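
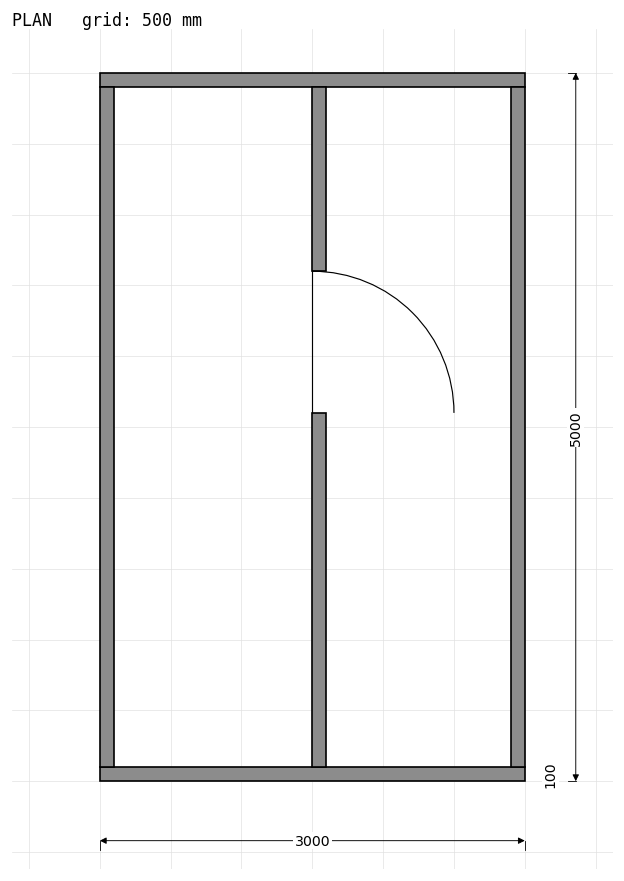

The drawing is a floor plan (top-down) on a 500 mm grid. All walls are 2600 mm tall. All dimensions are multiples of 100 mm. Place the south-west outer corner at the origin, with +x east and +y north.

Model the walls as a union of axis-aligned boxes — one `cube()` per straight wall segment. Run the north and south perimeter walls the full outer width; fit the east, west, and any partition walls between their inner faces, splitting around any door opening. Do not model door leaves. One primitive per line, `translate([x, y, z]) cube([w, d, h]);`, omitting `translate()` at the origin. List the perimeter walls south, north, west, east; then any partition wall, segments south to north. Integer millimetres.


cube([3000, 100, 2600]);
translate([0, 4900, 0]) cube([3000, 100, 2600]);
translate([0, 100, 0]) cube([100, 4800, 2600]);
translate([2900, 100, 0]) cube([100, 4800, 2600]);
translate([1500, 100, 0]) cube([100, 2500, 2600]);
translate([1500, 3600, 0]) cube([100, 1300, 2600]);


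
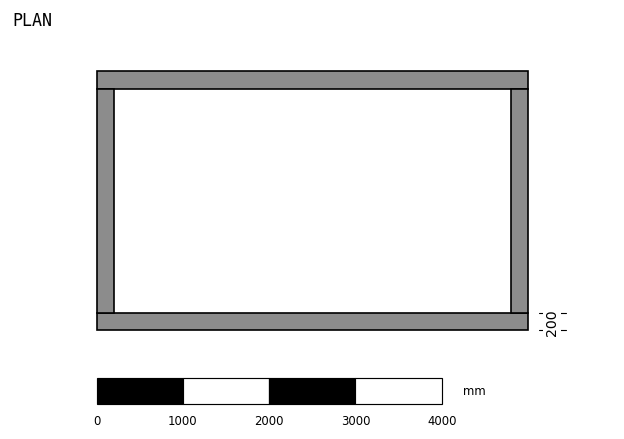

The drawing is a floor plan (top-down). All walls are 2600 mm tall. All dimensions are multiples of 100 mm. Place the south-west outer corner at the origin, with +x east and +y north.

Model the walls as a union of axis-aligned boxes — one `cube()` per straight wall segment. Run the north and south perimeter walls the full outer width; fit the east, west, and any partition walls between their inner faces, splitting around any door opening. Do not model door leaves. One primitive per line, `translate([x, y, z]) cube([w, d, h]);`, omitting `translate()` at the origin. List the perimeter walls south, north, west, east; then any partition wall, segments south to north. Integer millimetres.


cube([5000, 200, 2600]);
translate([0, 2800, 0]) cube([5000, 200, 2600]);
translate([0, 200, 0]) cube([200, 2600, 2600]);
translate([4800, 200, 0]) cube([200, 2600, 2600]);


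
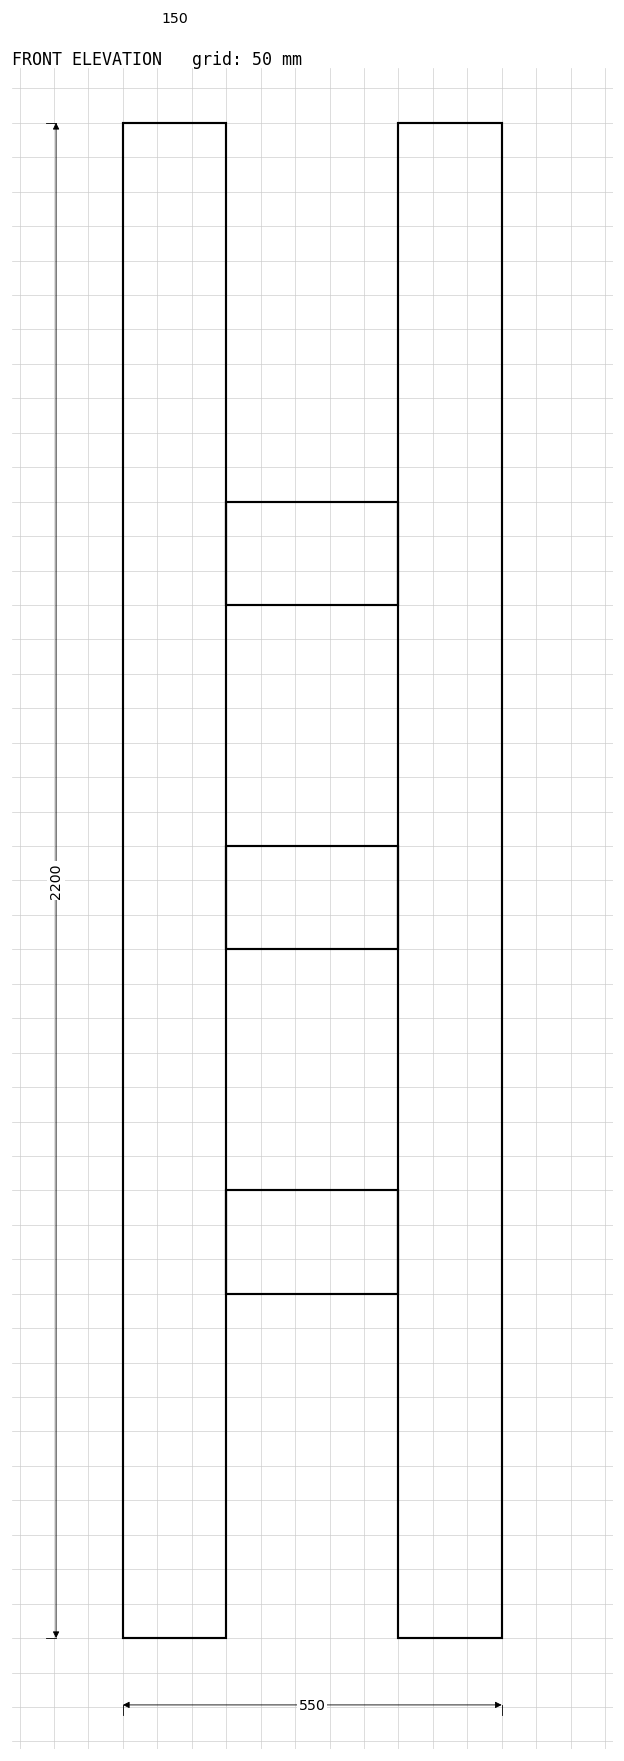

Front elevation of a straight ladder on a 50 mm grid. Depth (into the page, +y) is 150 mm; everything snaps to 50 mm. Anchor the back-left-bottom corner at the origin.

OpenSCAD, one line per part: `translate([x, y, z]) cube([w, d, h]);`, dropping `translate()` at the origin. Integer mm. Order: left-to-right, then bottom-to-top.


cube([150, 150, 2200]);
translate([150, 0, 500]) cube([250, 150, 150]);
translate([150, 0, 1000]) cube([250, 150, 150]);
translate([150, 0, 1500]) cube([250, 150, 150]);
translate([400, 0, 0]) cube([150, 150, 2200]);


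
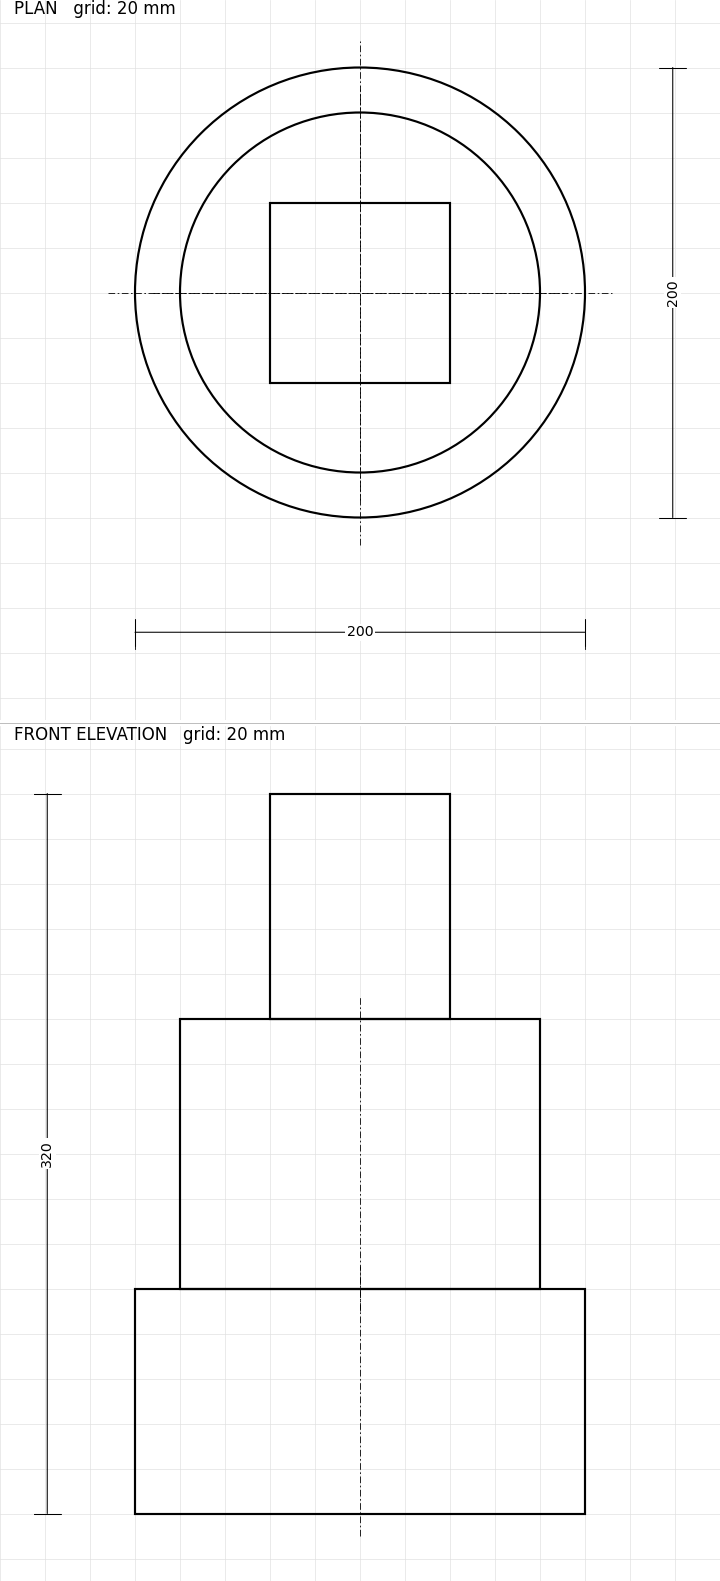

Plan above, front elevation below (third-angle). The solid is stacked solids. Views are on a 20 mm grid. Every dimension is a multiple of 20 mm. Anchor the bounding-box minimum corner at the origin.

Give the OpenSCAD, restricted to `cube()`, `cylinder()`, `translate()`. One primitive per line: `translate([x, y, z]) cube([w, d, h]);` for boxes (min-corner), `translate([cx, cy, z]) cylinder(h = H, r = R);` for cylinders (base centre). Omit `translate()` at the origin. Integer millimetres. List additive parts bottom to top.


translate([100, 100, 0]) cylinder(h = 100, r = 100);
translate([100, 100, 100]) cylinder(h = 120, r = 80);
translate([60, 60, 220]) cube([80, 80, 100]);


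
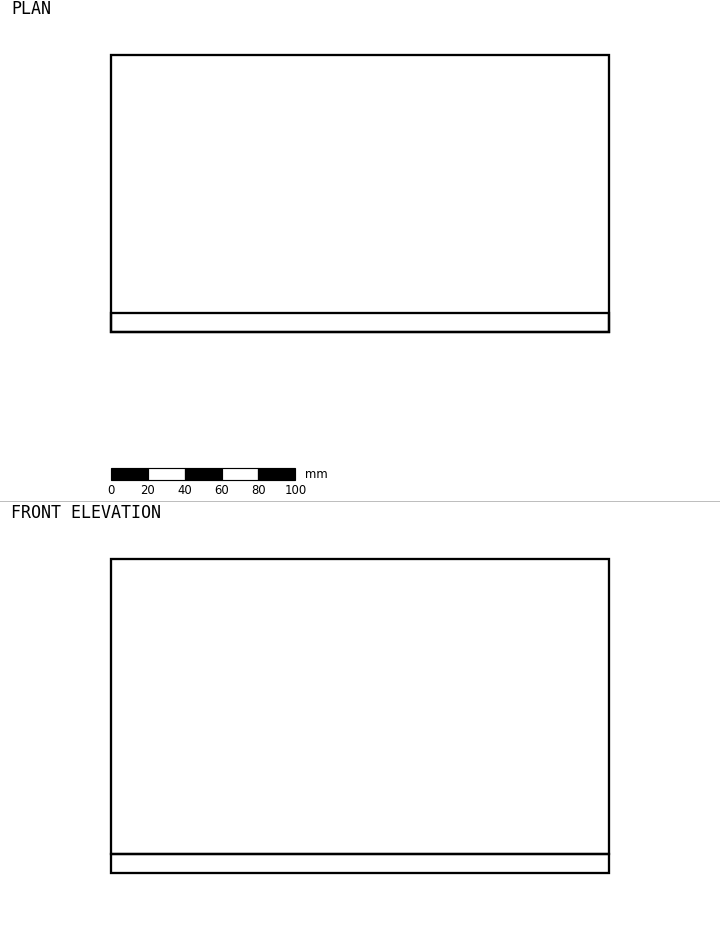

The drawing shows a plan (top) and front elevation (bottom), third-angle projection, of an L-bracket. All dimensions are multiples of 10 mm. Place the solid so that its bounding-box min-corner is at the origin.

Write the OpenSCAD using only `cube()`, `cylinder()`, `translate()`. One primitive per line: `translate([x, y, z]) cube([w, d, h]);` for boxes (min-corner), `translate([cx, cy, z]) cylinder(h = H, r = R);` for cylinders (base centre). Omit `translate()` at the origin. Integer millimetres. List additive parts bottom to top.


cube([270, 150, 10]);
translate([0, 0, 10]) cube([270, 10, 160]);


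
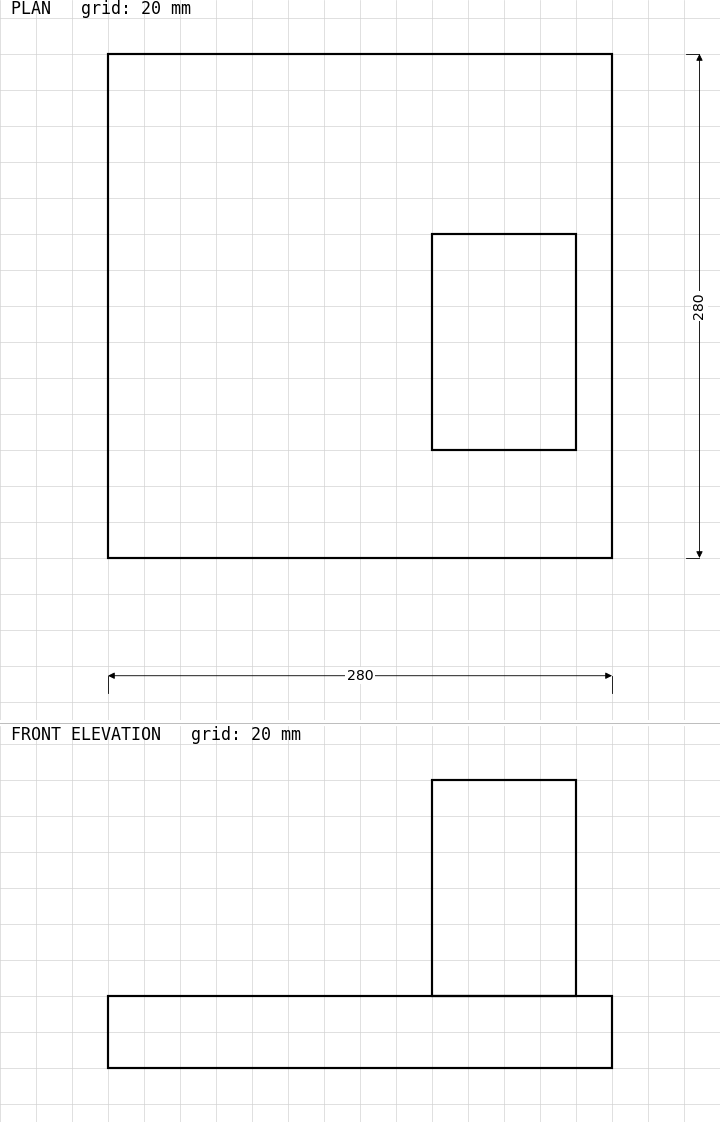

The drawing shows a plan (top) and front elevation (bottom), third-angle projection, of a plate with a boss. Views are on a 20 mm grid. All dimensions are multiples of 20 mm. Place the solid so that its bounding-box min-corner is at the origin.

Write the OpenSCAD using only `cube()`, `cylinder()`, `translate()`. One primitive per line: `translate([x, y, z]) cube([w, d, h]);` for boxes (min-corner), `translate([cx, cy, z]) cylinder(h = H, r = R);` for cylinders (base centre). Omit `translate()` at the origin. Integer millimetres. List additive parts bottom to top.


cube([280, 280, 40]);
translate([180, 60, 40]) cube([80, 120, 120]);


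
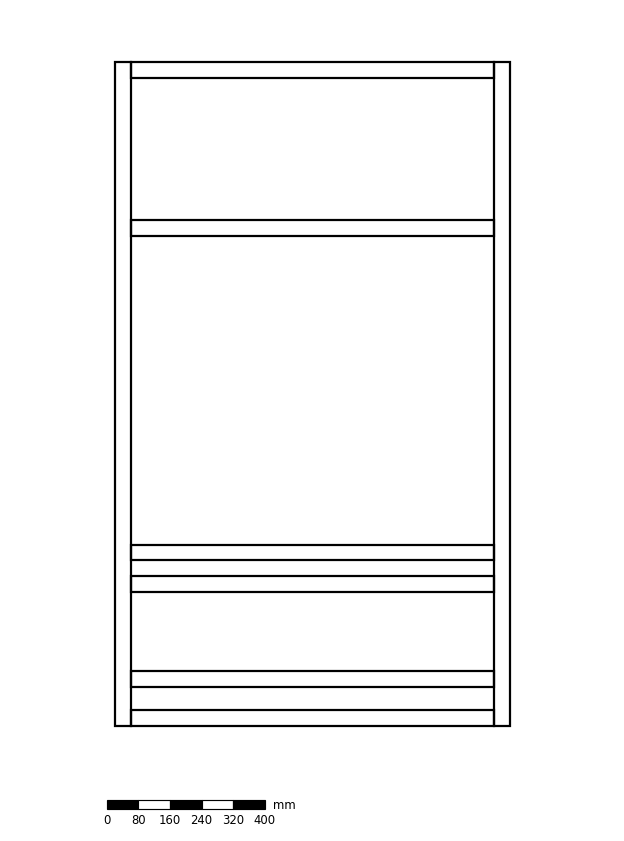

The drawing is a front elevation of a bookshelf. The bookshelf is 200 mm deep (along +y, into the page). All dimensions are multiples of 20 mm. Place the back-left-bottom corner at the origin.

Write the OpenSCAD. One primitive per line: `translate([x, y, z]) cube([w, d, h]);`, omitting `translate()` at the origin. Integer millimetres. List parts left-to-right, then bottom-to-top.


cube([40, 200, 1680]);
translate([40, 0, 0]) cube([920, 200, 40]);
translate([40, 0, 100]) cube([920, 200, 40]);
translate([40, 0, 340]) cube([920, 200, 40]);
translate([40, 0, 420]) cube([920, 200, 40]);
translate([40, 0, 1240]) cube([920, 200, 40]);
translate([40, 0, 1640]) cube([920, 200, 40]);
translate([960, 0, 0]) cube([40, 200, 1680]);


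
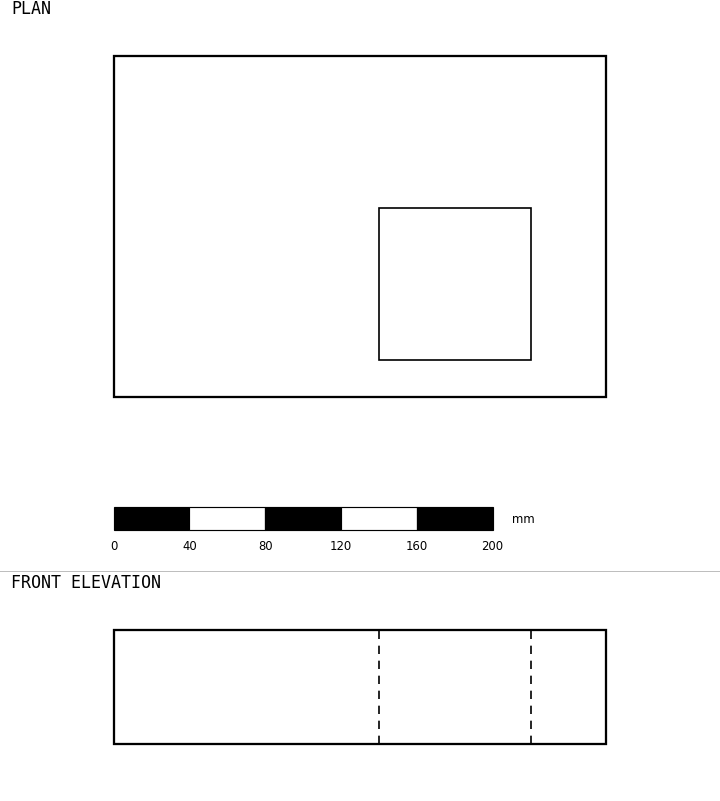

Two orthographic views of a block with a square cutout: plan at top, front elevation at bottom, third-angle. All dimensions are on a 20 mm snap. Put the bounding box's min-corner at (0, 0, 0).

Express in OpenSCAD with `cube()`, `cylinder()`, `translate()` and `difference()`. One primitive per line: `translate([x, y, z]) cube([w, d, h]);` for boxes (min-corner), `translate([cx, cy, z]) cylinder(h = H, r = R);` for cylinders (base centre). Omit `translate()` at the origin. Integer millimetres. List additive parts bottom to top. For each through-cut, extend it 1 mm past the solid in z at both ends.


difference() {
  cube([260, 180, 60]);
  translate([140, 20, -1]) cube([80, 80, 62]);
}


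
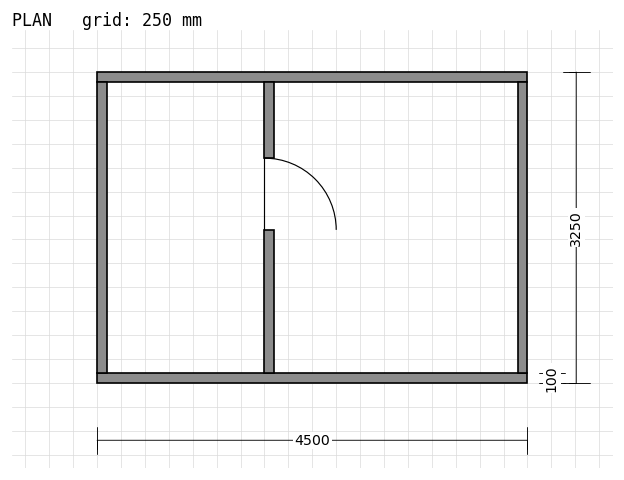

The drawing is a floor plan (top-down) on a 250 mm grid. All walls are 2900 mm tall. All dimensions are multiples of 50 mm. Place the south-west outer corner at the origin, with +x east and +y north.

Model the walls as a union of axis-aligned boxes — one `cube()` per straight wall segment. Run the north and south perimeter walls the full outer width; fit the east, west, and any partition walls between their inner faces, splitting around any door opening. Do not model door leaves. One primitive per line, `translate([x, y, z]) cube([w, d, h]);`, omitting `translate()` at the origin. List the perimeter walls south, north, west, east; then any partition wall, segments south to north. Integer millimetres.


cube([4500, 100, 2900]);
translate([0, 3150, 0]) cube([4500, 100, 2900]);
translate([0, 100, 0]) cube([100, 3050, 2900]);
translate([4400, 100, 0]) cube([100, 3050, 2900]);
translate([1750, 100, 0]) cube([100, 1500, 2900]);
translate([1750, 2350, 0]) cube([100, 800, 2900]);


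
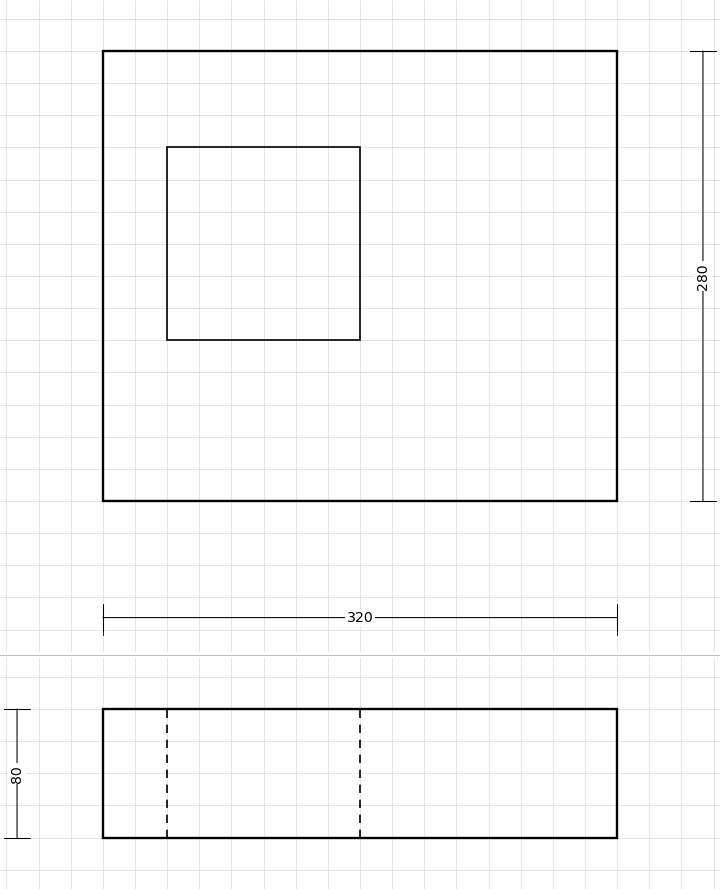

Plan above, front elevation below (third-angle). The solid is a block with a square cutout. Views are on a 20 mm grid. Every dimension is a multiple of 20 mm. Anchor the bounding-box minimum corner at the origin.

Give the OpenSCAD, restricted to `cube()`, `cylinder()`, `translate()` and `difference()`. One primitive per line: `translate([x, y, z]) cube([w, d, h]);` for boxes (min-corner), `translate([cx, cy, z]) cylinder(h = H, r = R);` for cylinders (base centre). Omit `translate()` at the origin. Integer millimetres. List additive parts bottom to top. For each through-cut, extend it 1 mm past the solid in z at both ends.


difference() {
  cube([320, 280, 80]);
  translate([40, 100, -1]) cube([120, 120, 82]);
}


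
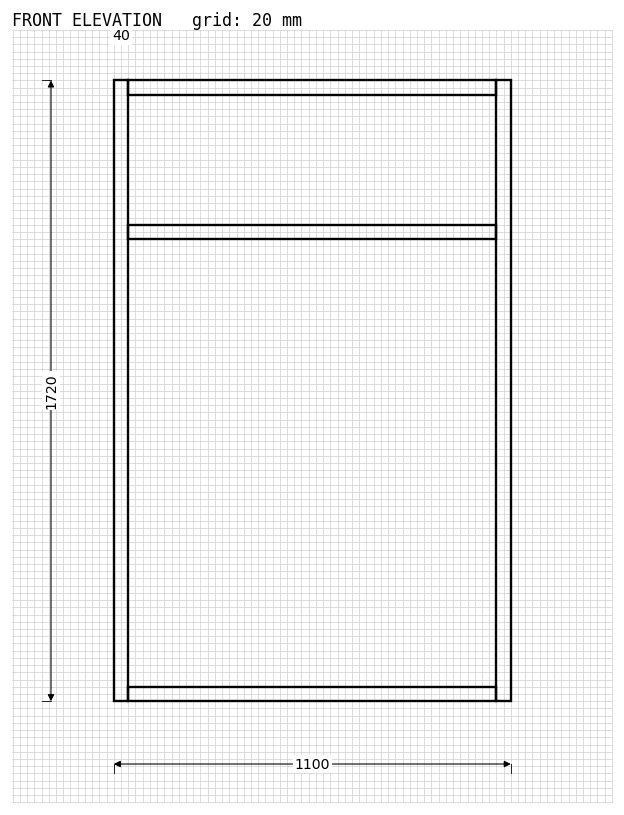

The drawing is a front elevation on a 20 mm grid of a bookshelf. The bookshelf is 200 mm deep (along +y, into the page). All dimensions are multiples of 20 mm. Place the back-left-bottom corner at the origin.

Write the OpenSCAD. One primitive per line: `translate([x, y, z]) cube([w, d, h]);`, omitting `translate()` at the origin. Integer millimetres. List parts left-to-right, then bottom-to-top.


cube([40, 200, 1720]);
translate([40, 0, 0]) cube([1020, 200, 40]);
translate([40, 0, 1280]) cube([1020, 200, 40]);
translate([40, 0, 1680]) cube([1020, 200, 40]);
translate([1060, 0, 0]) cube([40, 200, 1720]);


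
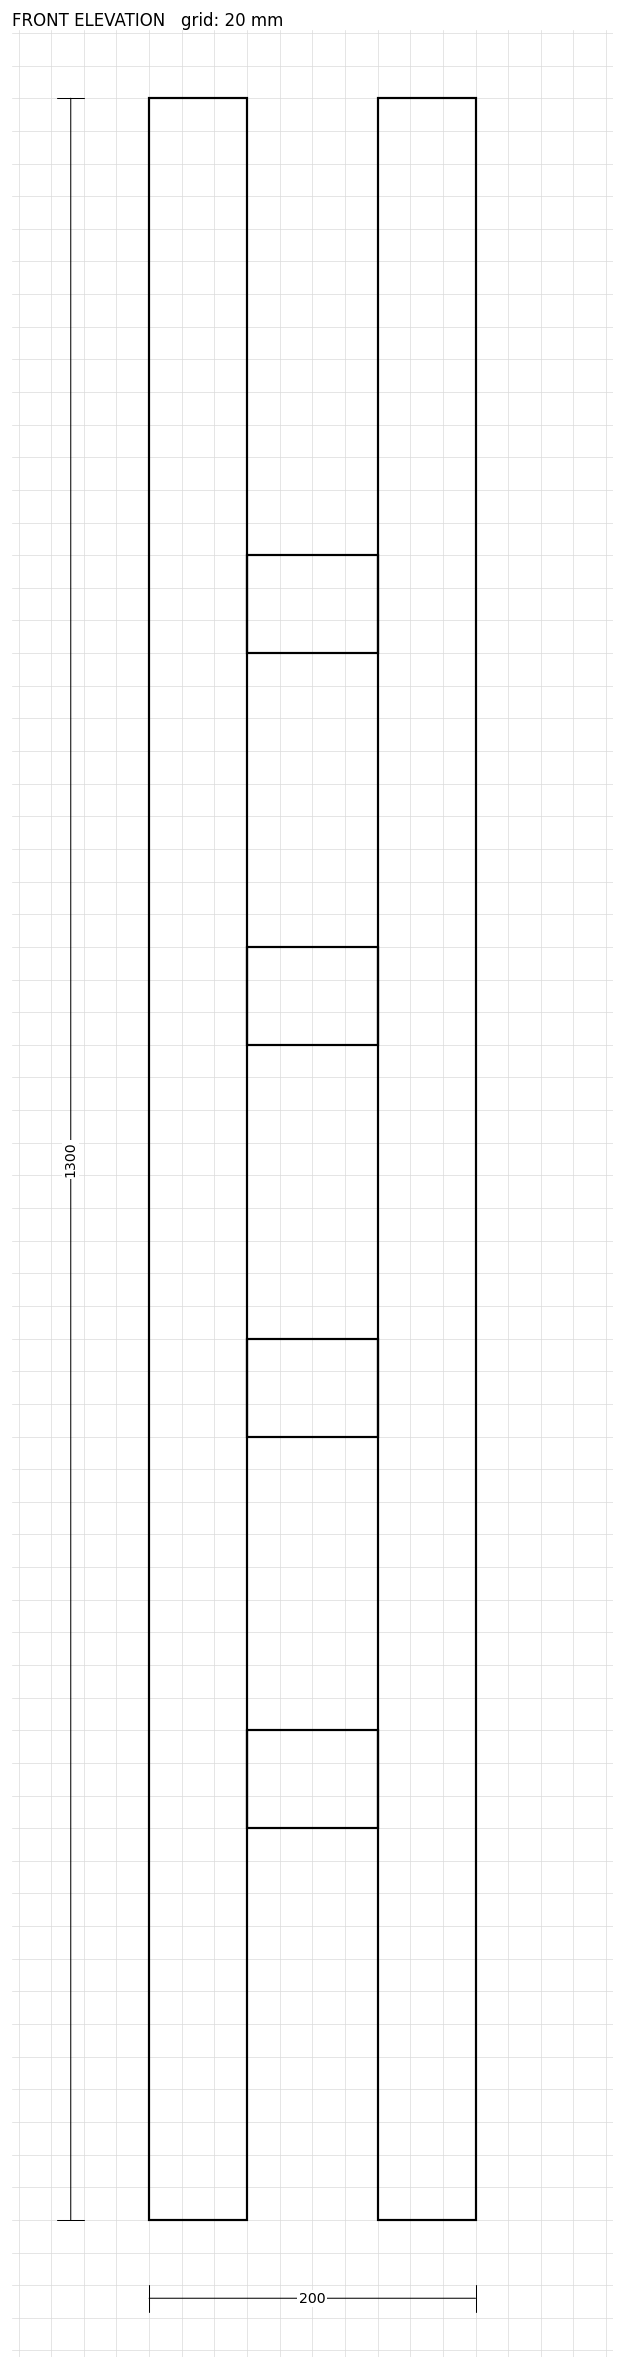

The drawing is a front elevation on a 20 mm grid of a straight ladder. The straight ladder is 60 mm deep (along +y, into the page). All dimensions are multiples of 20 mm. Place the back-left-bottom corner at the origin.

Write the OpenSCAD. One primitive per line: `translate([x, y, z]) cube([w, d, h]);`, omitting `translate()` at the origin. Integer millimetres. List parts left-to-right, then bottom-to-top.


cube([60, 60, 1300]);
translate([60, 0, 240]) cube([80, 60, 60]);
translate([60, 0, 480]) cube([80, 60, 60]);
translate([60, 0, 720]) cube([80, 60, 60]);
translate([60, 0, 960]) cube([80, 60, 60]);
translate([140, 0, 0]) cube([60, 60, 1300]);


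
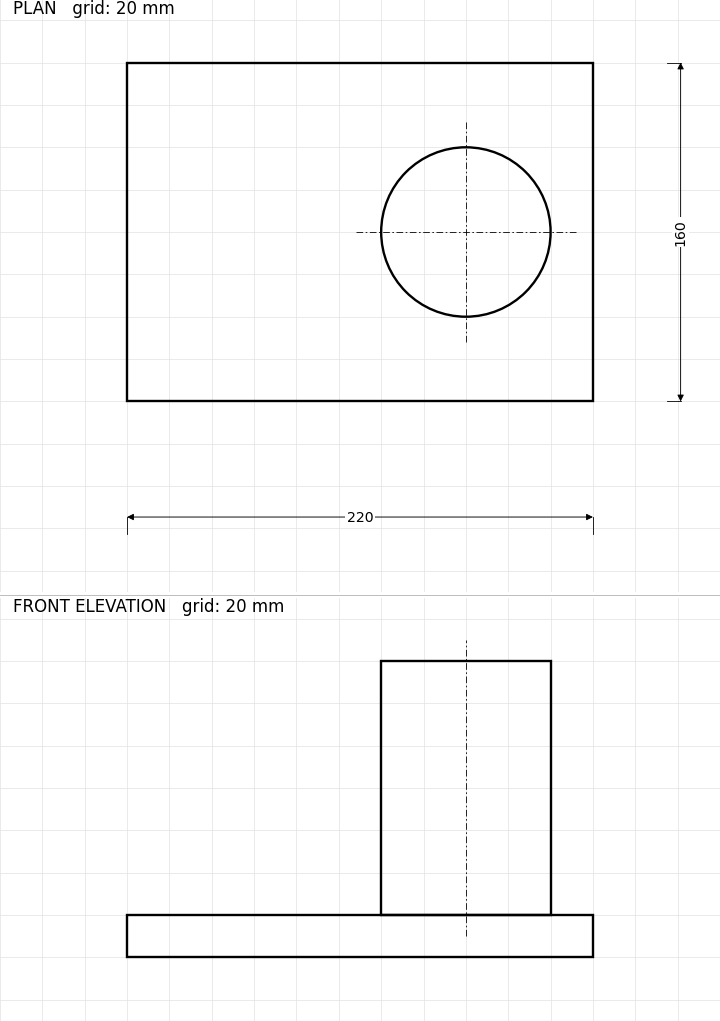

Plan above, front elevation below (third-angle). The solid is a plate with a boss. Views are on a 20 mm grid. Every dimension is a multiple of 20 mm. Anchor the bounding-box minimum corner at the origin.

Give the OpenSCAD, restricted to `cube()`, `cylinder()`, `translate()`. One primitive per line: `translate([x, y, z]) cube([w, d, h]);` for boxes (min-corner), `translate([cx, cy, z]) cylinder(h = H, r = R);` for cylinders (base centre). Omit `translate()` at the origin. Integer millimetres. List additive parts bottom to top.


cube([220, 160, 20]);
translate([160, 80, 20]) cylinder(h = 120, r = 40);


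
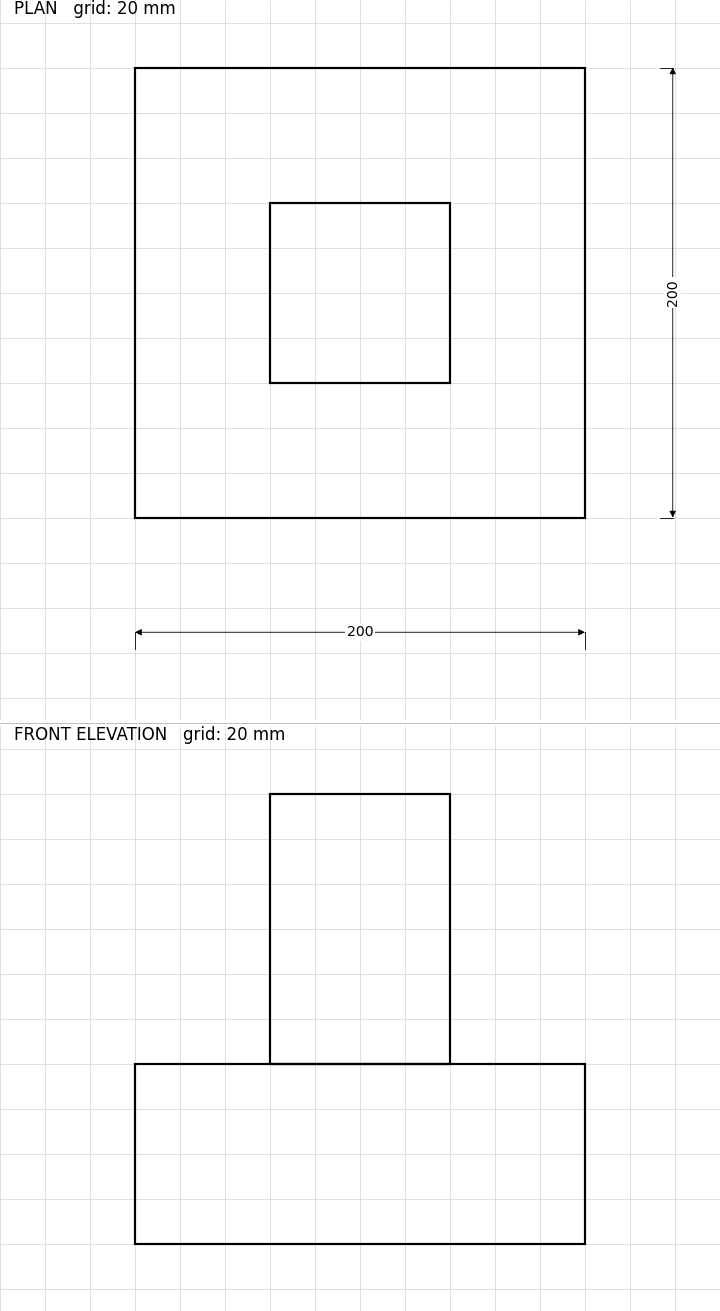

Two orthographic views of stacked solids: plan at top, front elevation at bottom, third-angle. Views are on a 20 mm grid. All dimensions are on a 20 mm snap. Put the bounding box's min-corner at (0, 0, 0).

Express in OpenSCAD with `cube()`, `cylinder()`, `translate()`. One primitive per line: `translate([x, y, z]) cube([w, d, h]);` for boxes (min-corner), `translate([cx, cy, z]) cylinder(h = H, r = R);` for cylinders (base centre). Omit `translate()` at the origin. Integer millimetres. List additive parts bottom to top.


cube([200, 200, 80]);
translate([60, 60, 80]) cube([80, 80, 120]);


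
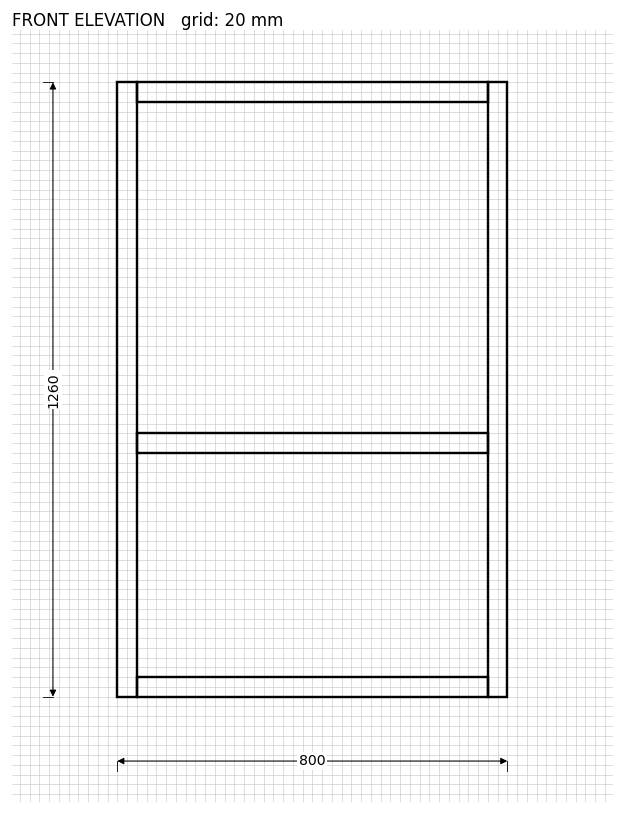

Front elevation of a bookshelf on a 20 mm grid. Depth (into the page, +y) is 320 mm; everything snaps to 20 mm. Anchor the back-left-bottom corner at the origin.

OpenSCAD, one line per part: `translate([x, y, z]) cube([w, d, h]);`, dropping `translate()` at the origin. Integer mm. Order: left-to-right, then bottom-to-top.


cube([40, 320, 1260]);
translate([40, 0, 0]) cube([720, 320, 40]);
translate([40, 0, 500]) cube([720, 320, 40]);
translate([40, 0, 1220]) cube([720, 320, 40]);
translate([760, 0, 0]) cube([40, 320, 1260]);


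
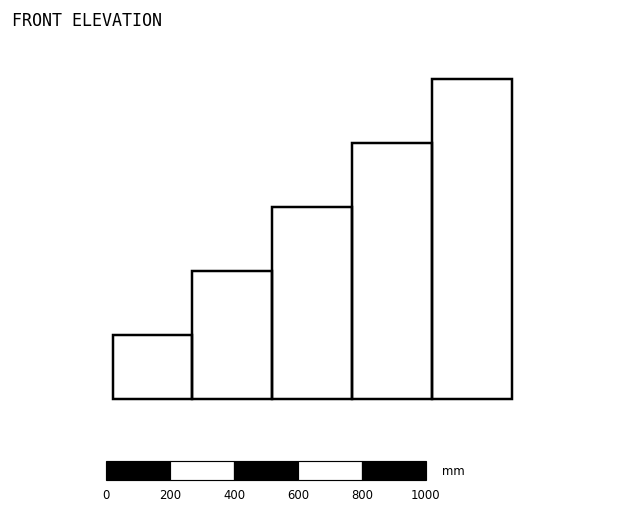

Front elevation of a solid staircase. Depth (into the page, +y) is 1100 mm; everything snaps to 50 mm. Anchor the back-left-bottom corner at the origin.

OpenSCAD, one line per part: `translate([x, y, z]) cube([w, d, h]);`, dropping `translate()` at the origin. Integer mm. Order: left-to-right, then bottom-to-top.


cube([250, 1100, 200]);
translate([250, 0, 0]) cube([250, 1100, 400]);
translate([500, 0, 0]) cube([250, 1100, 600]);
translate([750, 0, 0]) cube([250, 1100, 800]);
translate([1000, 0, 0]) cube([250, 1100, 1000]);


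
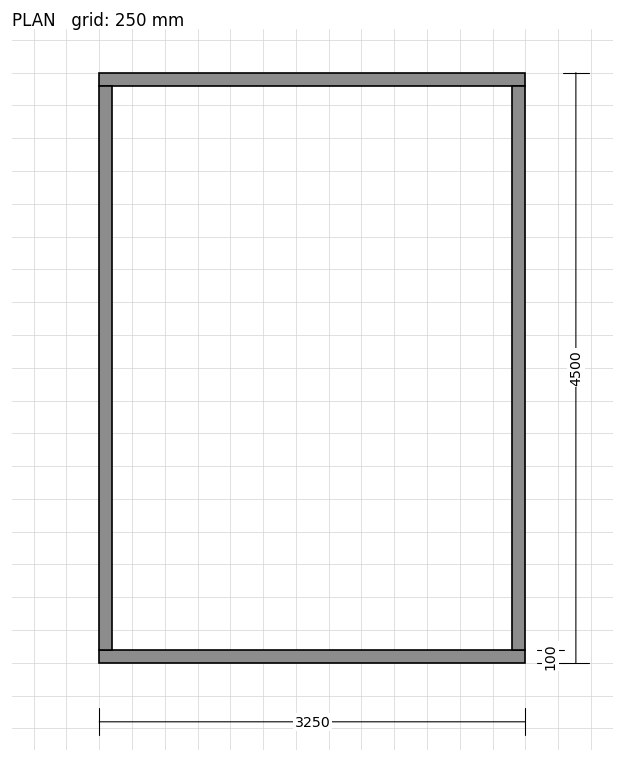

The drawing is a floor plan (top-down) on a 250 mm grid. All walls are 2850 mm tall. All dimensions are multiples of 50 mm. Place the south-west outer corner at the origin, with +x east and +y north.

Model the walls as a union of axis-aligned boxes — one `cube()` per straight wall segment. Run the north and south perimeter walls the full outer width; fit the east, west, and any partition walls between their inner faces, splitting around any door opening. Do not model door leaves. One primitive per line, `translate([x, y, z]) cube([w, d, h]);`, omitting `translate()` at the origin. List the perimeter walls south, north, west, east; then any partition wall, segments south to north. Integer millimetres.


cube([3250, 100, 2850]);
translate([0, 4400, 0]) cube([3250, 100, 2850]);
translate([0, 100, 0]) cube([100, 4300, 2850]);
translate([3150, 100, 0]) cube([100, 4300, 2850]);


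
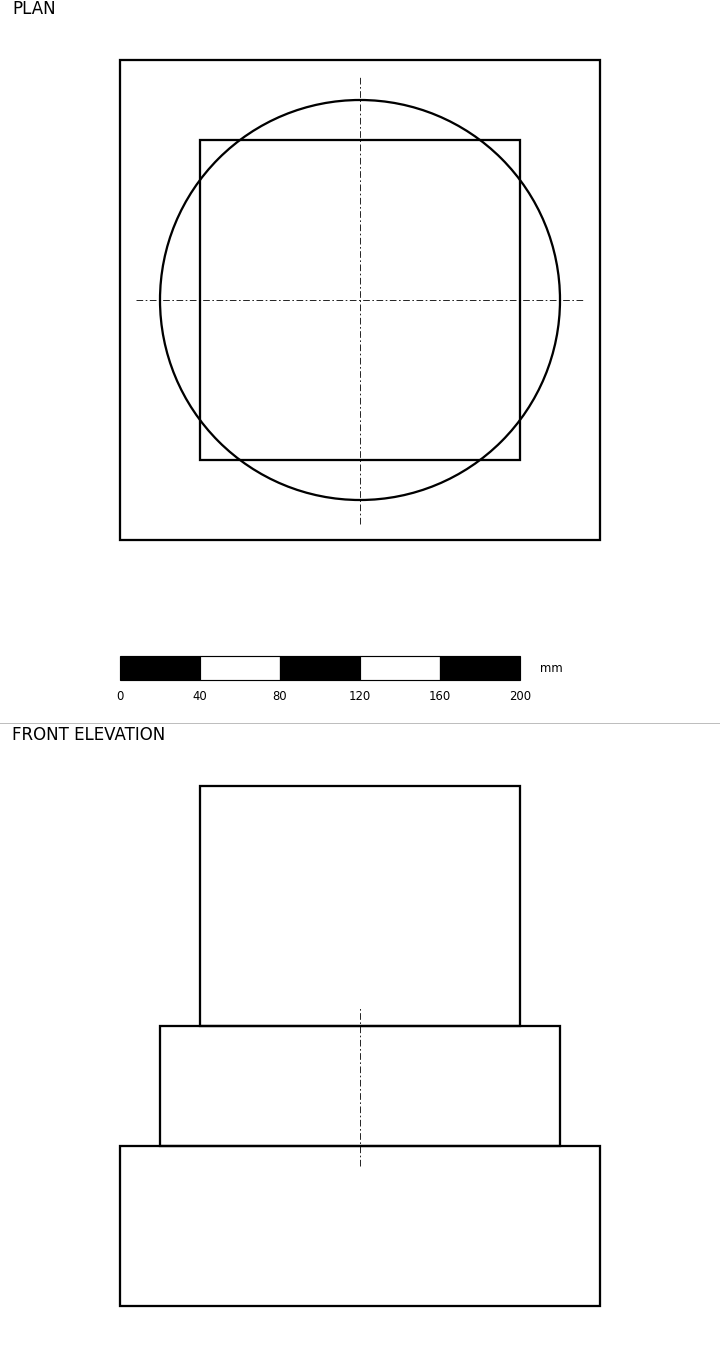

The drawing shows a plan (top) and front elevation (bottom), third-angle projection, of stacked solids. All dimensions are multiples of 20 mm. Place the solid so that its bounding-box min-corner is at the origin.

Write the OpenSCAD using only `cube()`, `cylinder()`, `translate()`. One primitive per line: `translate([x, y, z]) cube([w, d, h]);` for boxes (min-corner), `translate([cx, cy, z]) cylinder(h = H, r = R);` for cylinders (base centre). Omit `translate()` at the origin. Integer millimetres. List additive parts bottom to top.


cube([240, 240, 80]);
translate([120, 120, 80]) cylinder(h = 60, r = 100);
translate([40, 40, 140]) cube([160, 160, 120]);


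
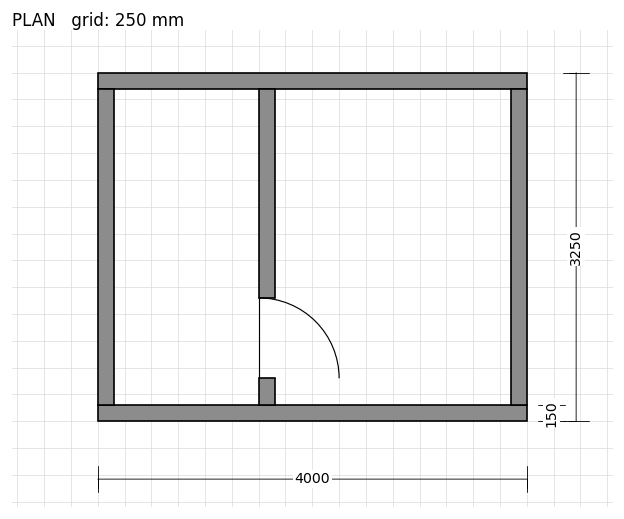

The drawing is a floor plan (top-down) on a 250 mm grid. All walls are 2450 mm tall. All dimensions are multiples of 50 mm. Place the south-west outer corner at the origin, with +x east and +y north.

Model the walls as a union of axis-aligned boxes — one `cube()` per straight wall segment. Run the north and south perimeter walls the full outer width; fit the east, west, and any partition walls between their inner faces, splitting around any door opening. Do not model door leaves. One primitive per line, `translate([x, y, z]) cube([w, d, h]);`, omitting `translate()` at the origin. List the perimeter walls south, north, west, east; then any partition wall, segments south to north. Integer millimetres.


cube([4000, 150, 2450]);
translate([0, 3100, 0]) cube([4000, 150, 2450]);
translate([0, 150, 0]) cube([150, 2950, 2450]);
translate([3850, 150, 0]) cube([150, 2950, 2450]);
translate([1500, 150, 0]) cube([150, 250, 2450]);
translate([1500, 1150, 0]) cube([150, 1950, 2450]);


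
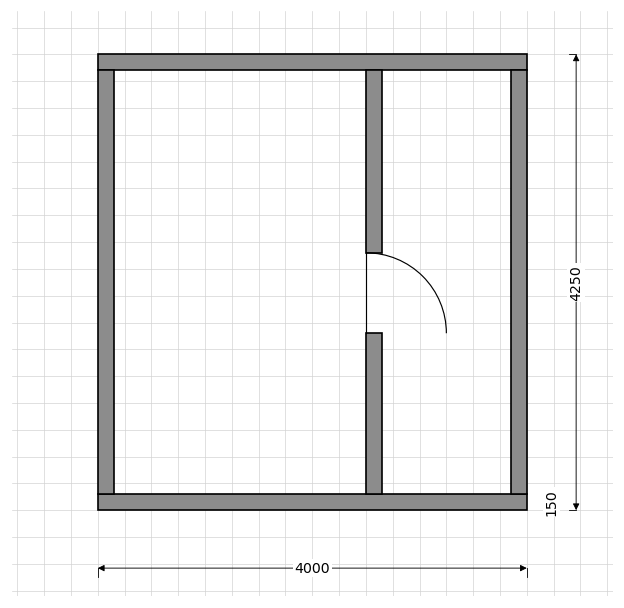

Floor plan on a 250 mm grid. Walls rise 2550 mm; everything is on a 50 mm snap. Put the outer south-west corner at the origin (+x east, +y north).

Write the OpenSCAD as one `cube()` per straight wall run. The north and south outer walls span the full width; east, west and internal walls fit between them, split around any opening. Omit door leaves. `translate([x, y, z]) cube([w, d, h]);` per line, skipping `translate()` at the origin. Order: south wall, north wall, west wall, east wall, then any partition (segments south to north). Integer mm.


cube([4000, 150, 2550]);
translate([0, 4100, 0]) cube([4000, 150, 2550]);
translate([0, 150, 0]) cube([150, 3950, 2550]);
translate([3850, 150, 0]) cube([150, 3950, 2550]);
translate([2500, 150, 0]) cube([150, 1500, 2550]);
translate([2500, 2400, 0]) cube([150, 1700, 2550]);


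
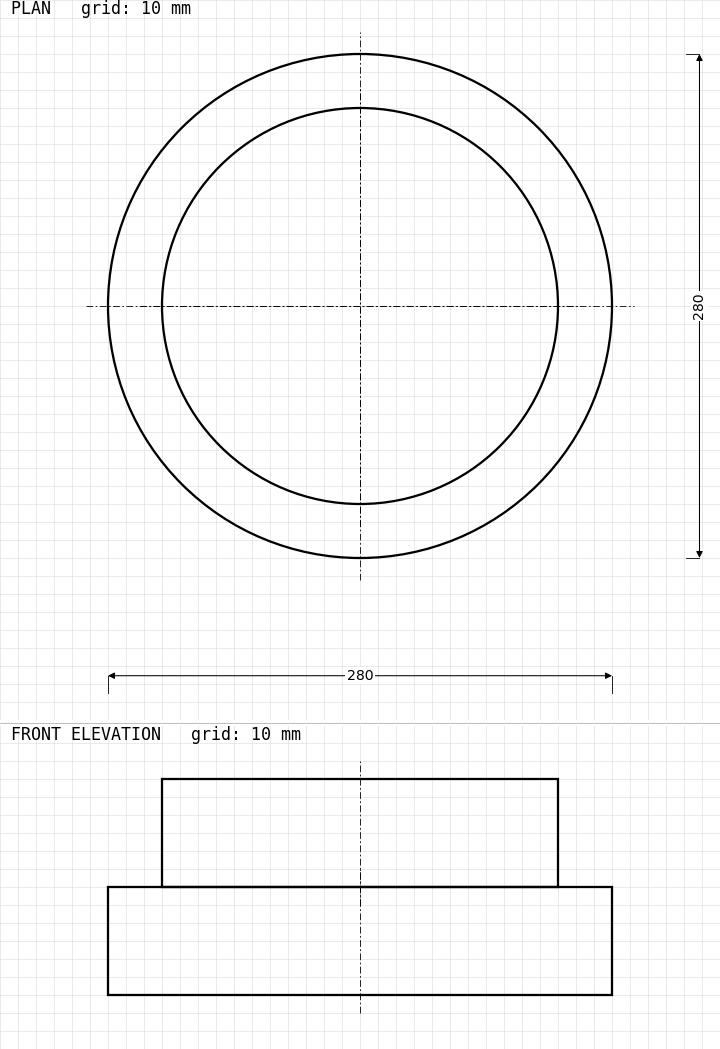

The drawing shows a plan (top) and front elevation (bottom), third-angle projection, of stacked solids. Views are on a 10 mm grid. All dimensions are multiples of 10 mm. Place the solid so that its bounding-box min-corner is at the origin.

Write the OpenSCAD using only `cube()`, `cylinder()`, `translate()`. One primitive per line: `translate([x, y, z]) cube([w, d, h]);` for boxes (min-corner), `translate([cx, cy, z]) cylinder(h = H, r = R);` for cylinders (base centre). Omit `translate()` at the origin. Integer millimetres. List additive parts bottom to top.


translate([140, 140, 0]) cylinder(h = 60, r = 140);
translate([140, 140, 60]) cylinder(h = 60, r = 110);


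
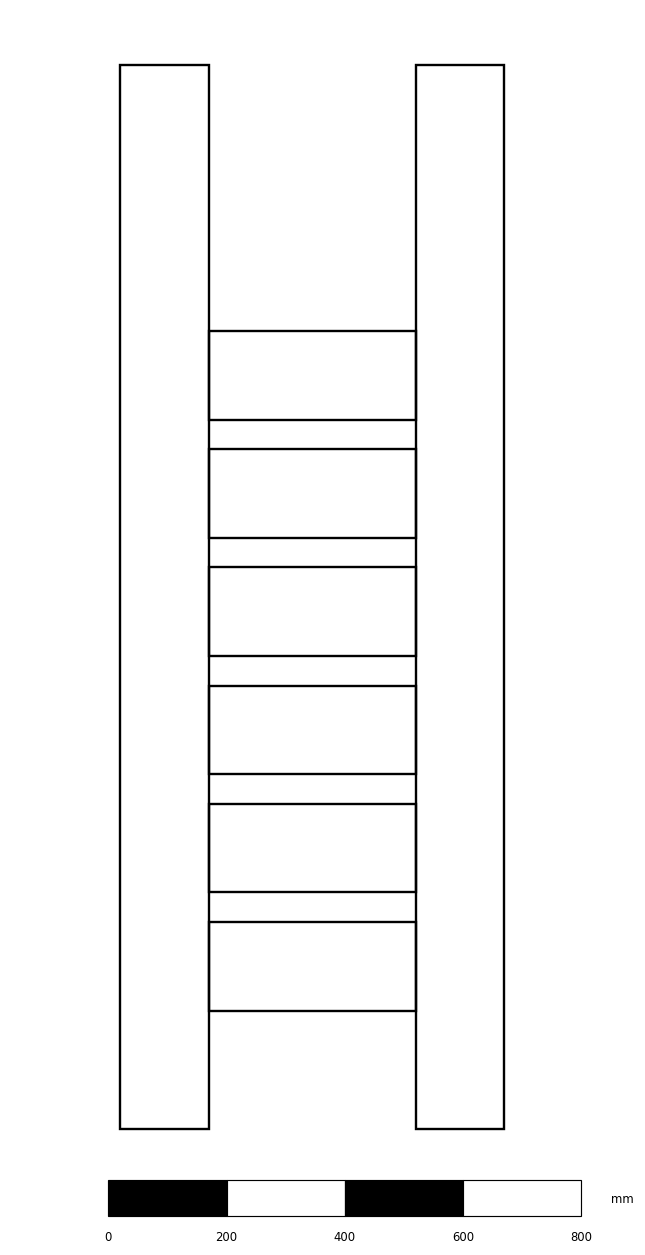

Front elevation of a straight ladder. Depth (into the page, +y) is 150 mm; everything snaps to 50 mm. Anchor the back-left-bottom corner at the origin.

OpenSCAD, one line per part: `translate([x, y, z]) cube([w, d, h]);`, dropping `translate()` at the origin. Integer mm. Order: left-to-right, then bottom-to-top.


cube([150, 150, 1800]);
translate([150, 0, 200]) cube([350, 150, 150]);
translate([150, 0, 400]) cube([350, 150, 150]);
translate([150, 0, 600]) cube([350, 150, 150]);
translate([150, 0, 800]) cube([350, 150, 150]);
translate([150, 0, 1000]) cube([350, 150, 150]);
translate([150, 0, 1200]) cube([350, 150, 150]);
translate([500, 0, 0]) cube([150, 150, 1800]);


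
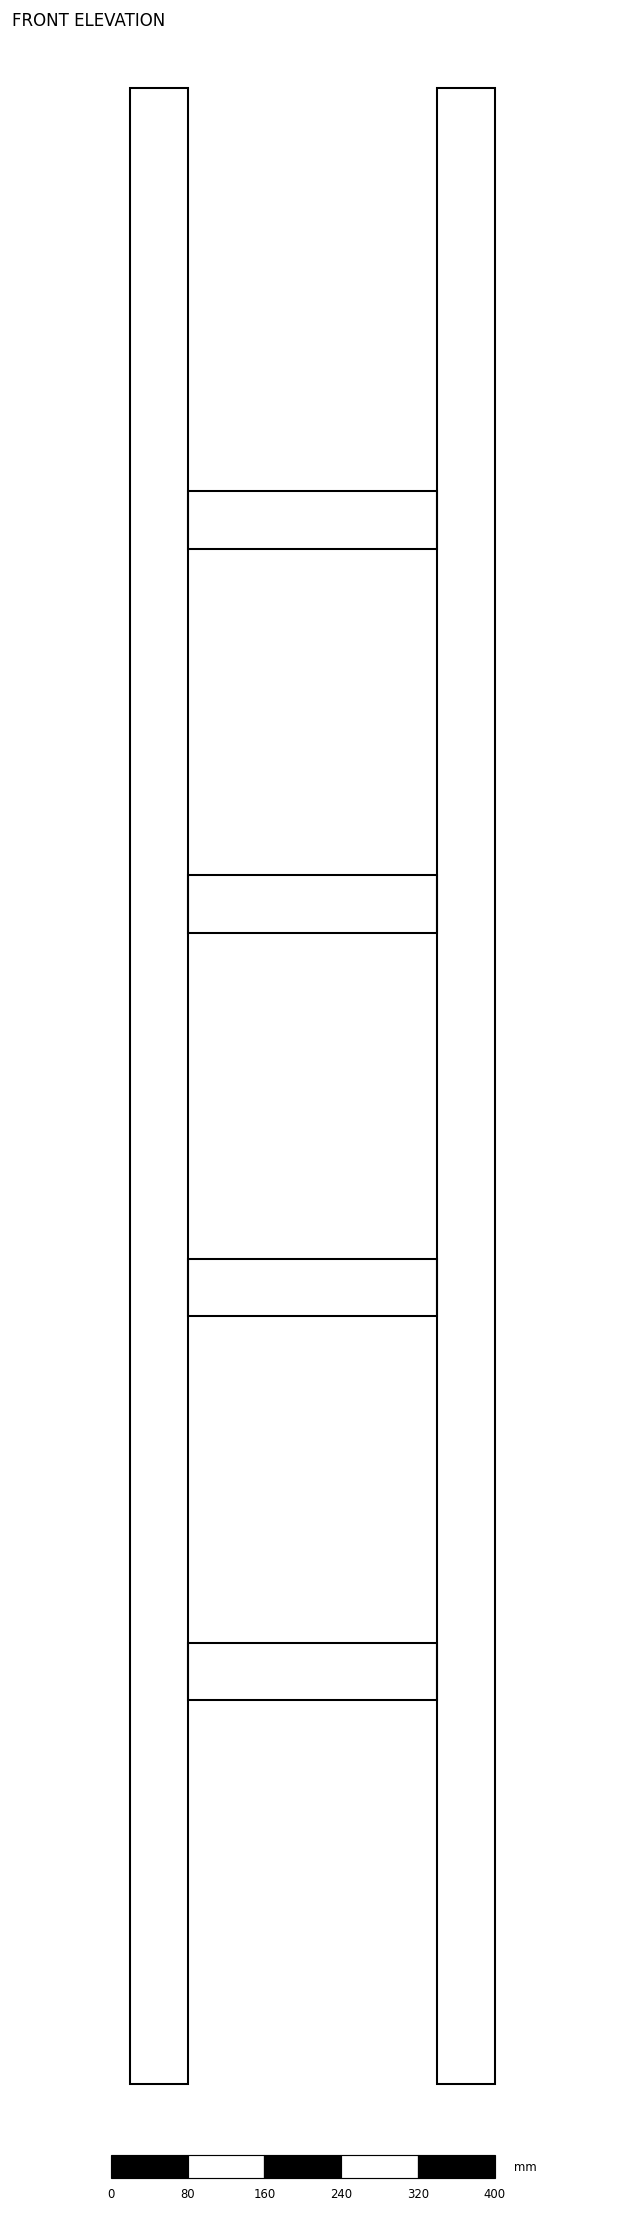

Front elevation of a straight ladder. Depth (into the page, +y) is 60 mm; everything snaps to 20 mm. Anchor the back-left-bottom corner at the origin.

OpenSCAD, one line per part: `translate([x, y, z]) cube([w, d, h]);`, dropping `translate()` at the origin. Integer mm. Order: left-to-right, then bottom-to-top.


cube([60, 60, 2080]);
translate([60, 0, 400]) cube([260, 60, 60]);
translate([60, 0, 800]) cube([260, 60, 60]);
translate([60, 0, 1200]) cube([260, 60, 60]);
translate([60, 0, 1600]) cube([260, 60, 60]);
translate([320, 0, 0]) cube([60, 60, 2080]);


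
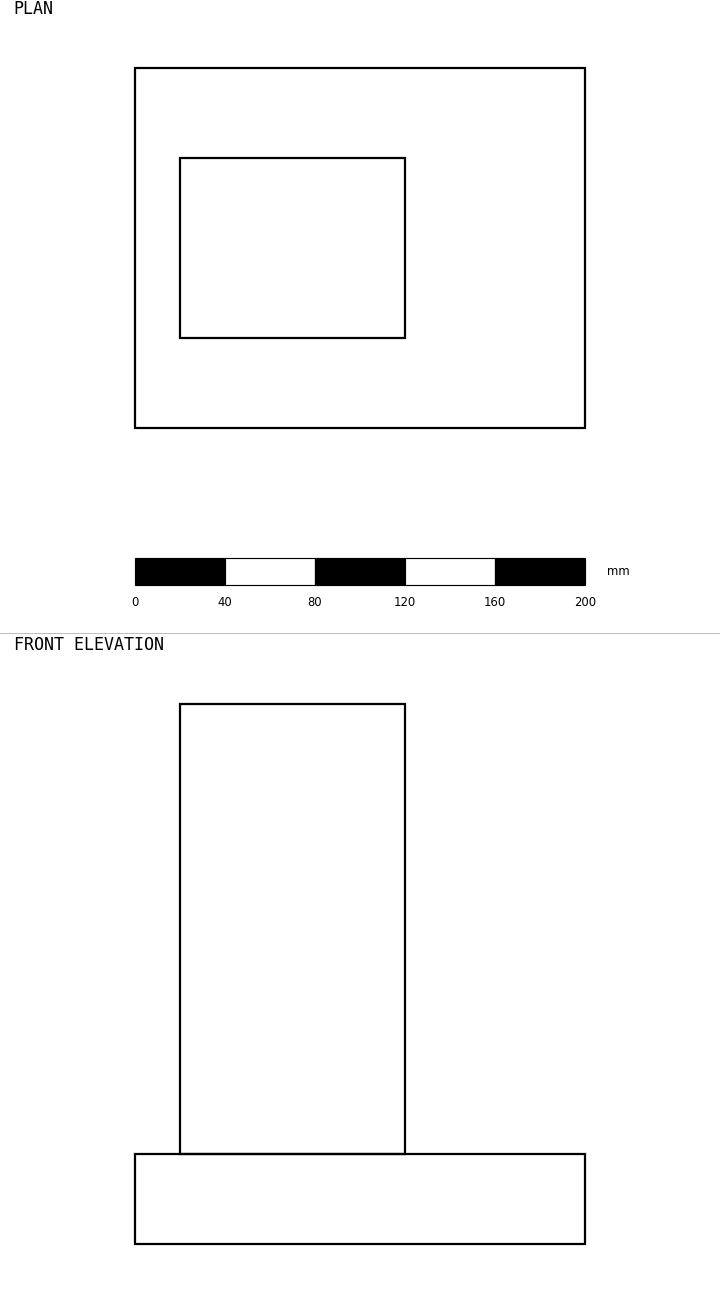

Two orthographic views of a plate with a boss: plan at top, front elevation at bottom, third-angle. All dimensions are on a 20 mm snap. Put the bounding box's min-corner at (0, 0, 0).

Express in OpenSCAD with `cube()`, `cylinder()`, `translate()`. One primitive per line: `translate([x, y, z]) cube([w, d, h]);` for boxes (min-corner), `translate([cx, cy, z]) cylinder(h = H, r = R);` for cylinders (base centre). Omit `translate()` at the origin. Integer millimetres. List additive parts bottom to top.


cube([200, 160, 40]);
translate([20, 40, 40]) cube([100, 80, 200]);


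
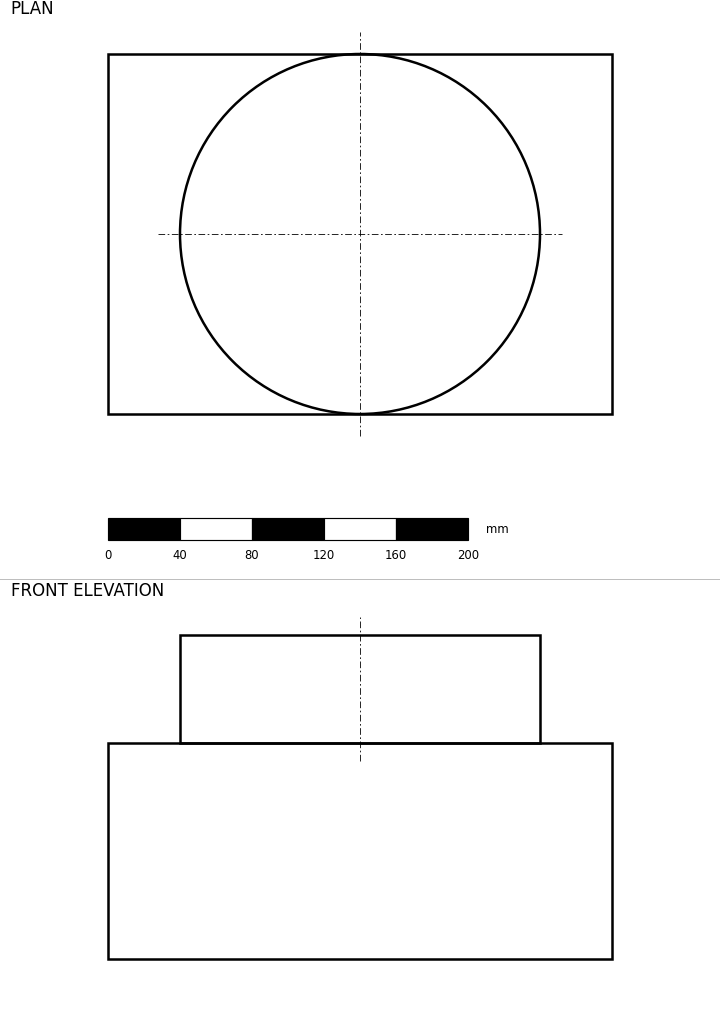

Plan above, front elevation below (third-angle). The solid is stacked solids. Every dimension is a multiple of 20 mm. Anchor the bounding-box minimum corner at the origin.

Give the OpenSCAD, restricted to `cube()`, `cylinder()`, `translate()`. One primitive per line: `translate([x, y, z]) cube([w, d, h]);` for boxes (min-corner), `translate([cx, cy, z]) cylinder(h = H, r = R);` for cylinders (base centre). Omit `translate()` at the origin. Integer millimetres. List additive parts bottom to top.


cube([280, 200, 120]);
translate([140, 100, 120]) cylinder(h = 60, r = 100);


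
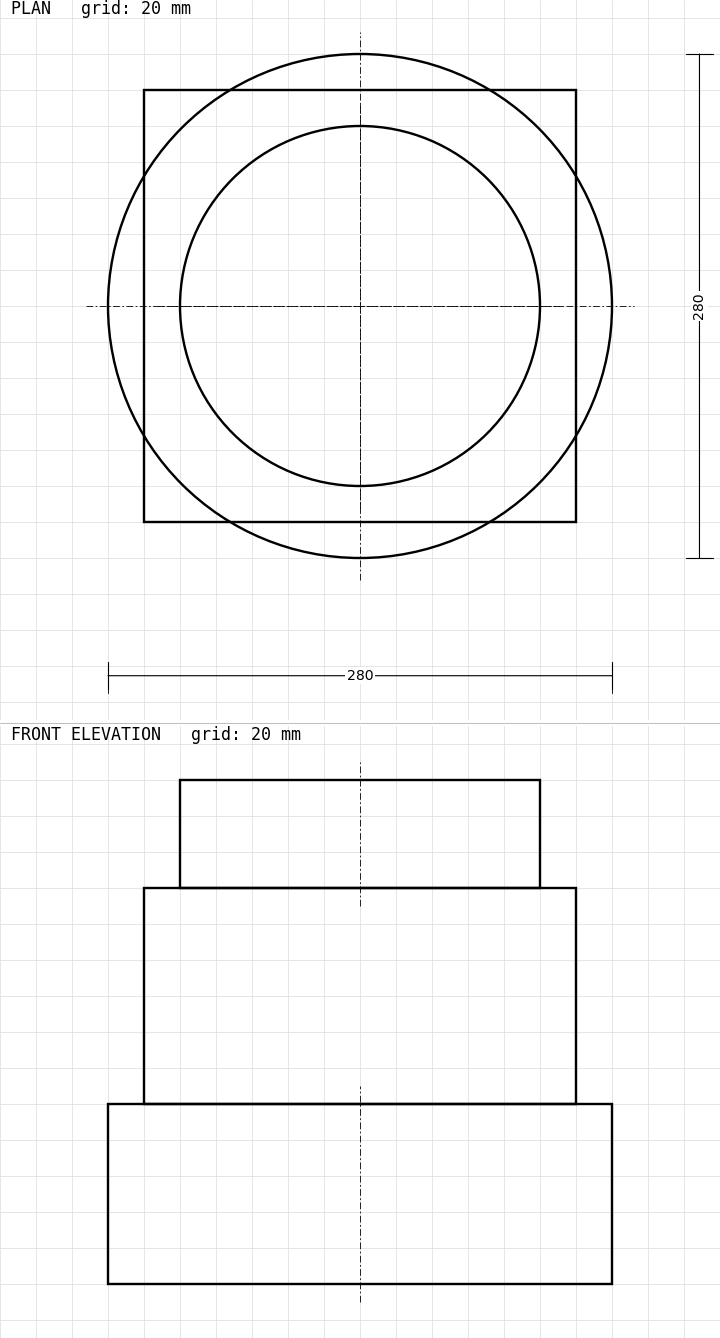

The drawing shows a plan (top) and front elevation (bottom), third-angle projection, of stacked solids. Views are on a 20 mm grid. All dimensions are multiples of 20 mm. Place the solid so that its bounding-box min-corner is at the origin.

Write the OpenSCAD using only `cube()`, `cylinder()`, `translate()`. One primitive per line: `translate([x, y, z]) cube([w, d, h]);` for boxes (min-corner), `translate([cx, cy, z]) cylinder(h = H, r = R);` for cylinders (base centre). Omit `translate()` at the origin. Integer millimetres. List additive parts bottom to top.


translate([140, 140, 0]) cylinder(h = 100, r = 140);
translate([20, 20, 100]) cube([240, 240, 120]);
translate([140, 140, 220]) cylinder(h = 60, r = 100);


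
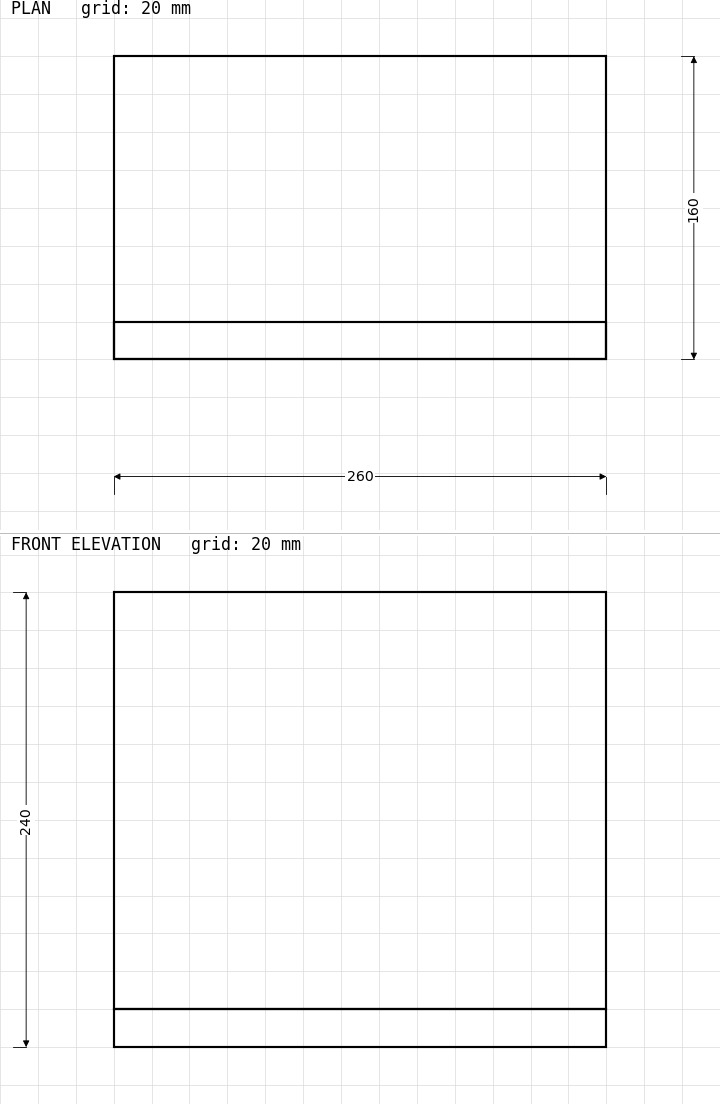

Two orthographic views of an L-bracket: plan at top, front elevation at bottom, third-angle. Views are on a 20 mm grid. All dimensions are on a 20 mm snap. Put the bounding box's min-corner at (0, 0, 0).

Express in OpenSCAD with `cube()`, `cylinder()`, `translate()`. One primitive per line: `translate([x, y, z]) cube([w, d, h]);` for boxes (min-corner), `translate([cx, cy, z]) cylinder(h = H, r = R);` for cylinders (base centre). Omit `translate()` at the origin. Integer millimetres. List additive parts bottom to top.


cube([260, 160, 20]);
translate([0, 0, 20]) cube([260, 20, 220]);


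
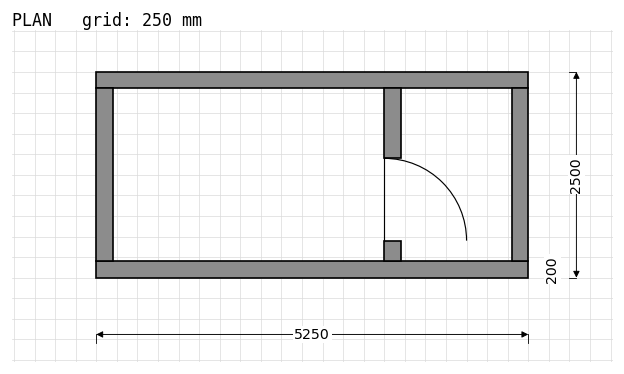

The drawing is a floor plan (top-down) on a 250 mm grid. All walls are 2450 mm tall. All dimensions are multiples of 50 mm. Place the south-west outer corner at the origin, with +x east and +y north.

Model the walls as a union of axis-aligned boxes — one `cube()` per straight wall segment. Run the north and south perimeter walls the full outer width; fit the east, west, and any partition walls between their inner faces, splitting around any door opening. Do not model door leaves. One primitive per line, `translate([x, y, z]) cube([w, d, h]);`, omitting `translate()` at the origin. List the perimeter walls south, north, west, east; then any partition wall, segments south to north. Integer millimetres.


cube([5250, 200, 2450]);
translate([0, 2300, 0]) cube([5250, 200, 2450]);
translate([0, 200, 0]) cube([200, 2100, 2450]);
translate([5050, 200, 0]) cube([200, 2100, 2450]);
translate([3500, 200, 0]) cube([200, 250, 2450]);
translate([3500, 1450, 0]) cube([200, 850, 2450]);


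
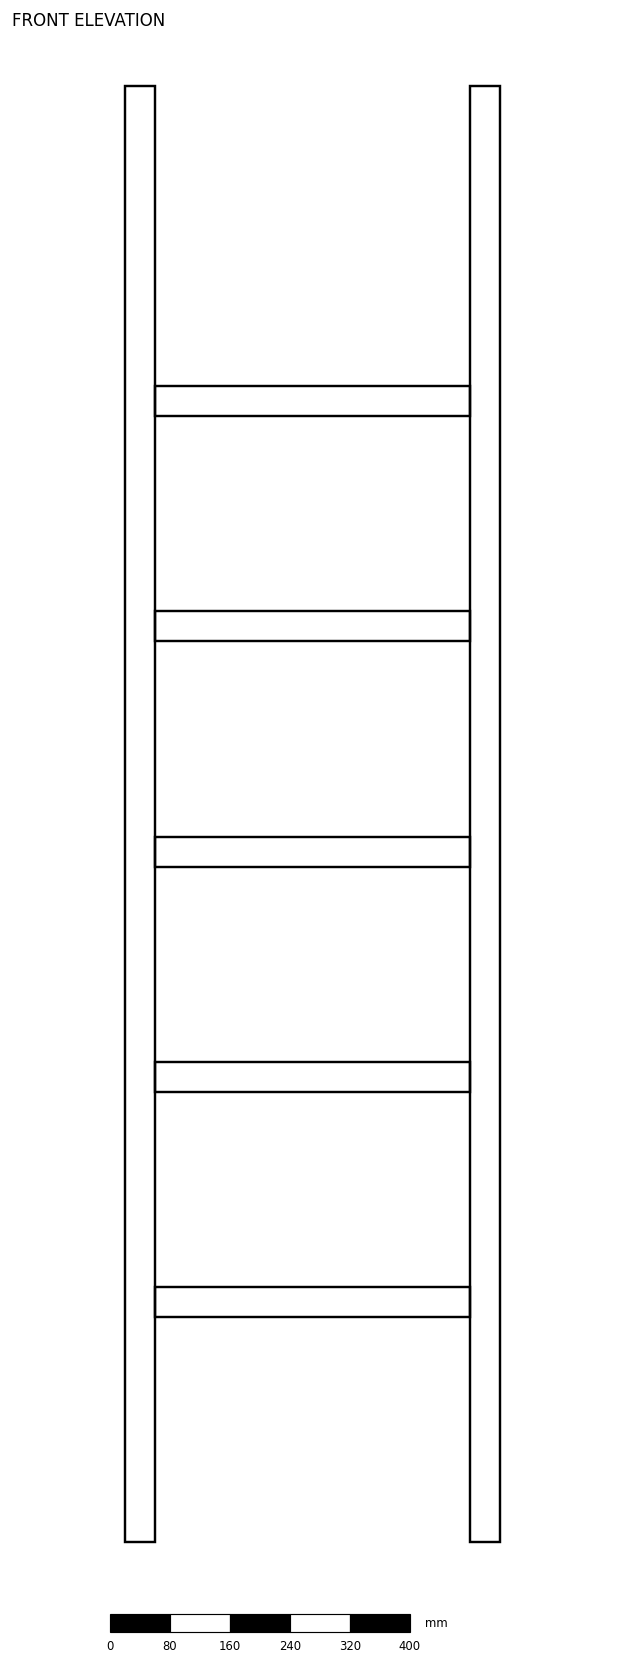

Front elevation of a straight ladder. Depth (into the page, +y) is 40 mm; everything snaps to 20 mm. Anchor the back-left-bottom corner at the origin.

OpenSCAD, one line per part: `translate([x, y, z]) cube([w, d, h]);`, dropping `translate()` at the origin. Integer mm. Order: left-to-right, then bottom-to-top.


cube([40, 40, 1940]);
translate([40, 0, 300]) cube([420, 40, 40]);
translate([40, 0, 600]) cube([420, 40, 40]);
translate([40, 0, 900]) cube([420, 40, 40]);
translate([40, 0, 1200]) cube([420, 40, 40]);
translate([40, 0, 1500]) cube([420, 40, 40]);
translate([460, 0, 0]) cube([40, 40, 1940]);


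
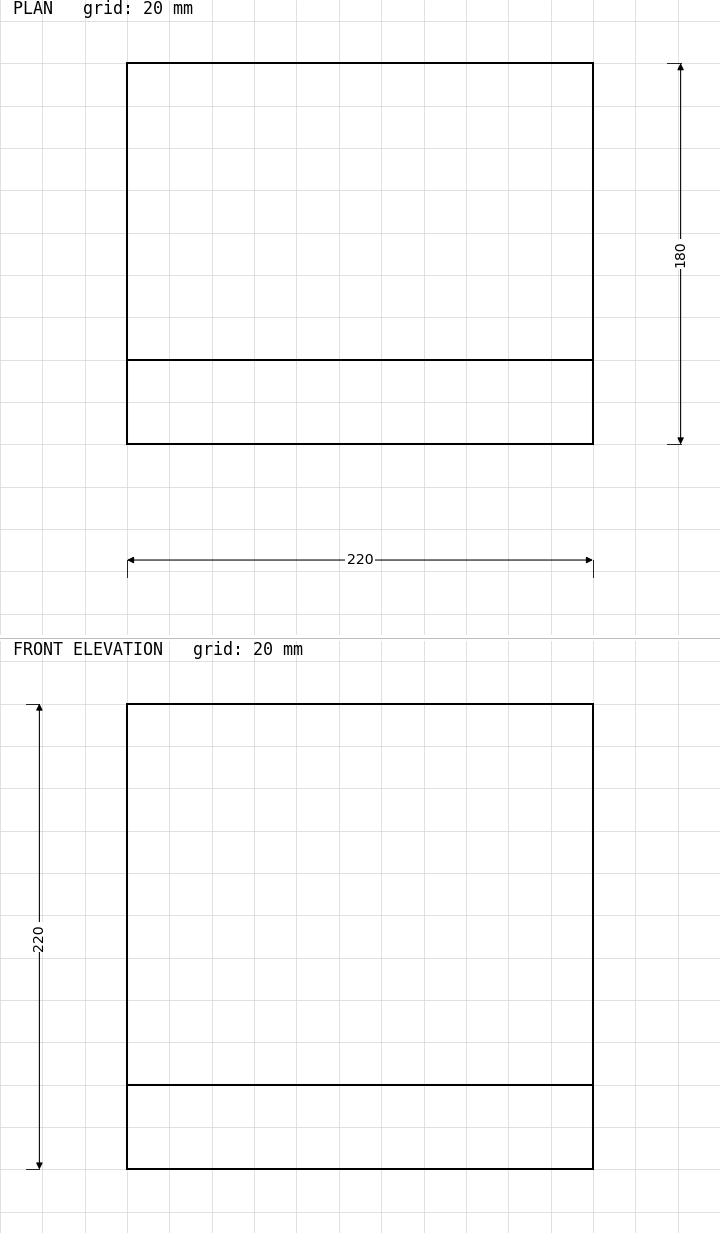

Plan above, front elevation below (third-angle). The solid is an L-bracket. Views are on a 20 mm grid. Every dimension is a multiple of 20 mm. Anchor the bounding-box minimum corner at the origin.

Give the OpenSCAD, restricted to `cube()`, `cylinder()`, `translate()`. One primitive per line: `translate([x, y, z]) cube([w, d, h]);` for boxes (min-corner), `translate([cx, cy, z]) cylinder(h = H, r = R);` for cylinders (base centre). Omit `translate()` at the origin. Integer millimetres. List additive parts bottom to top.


cube([220, 180, 40]);
translate([0, 0, 40]) cube([220, 40, 180]);


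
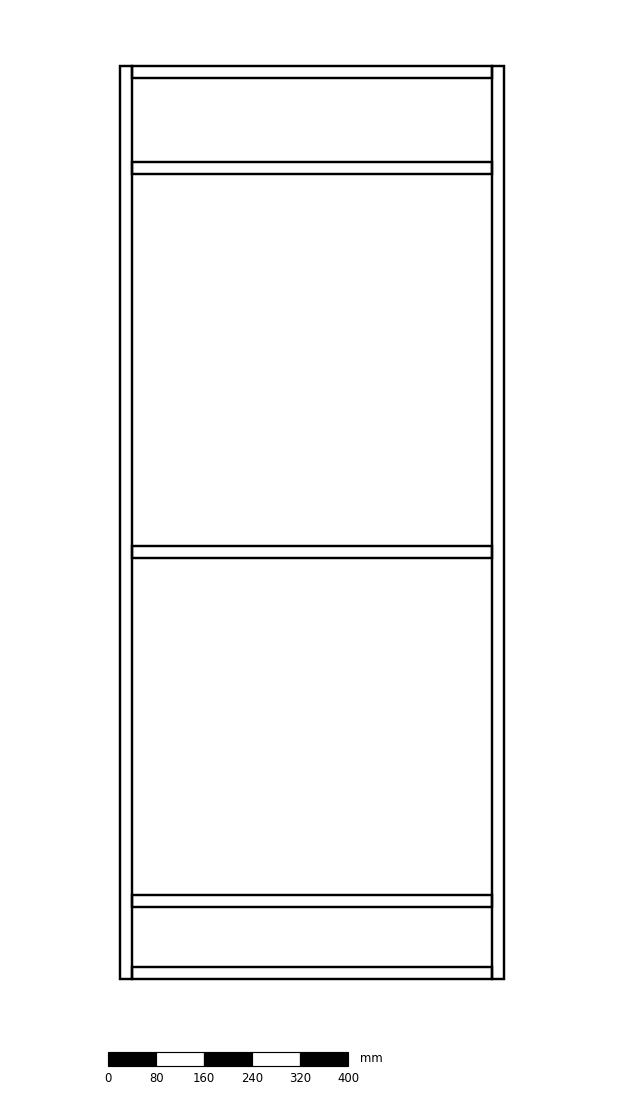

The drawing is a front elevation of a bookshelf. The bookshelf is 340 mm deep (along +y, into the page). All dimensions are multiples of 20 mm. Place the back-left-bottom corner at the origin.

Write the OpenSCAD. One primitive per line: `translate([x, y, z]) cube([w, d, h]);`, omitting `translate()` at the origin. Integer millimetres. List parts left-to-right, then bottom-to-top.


cube([20, 340, 1520]);
translate([20, 0, 0]) cube([600, 340, 20]);
translate([20, 0, 120]) cube([600, 340, 20]);
translate([20, 0, 700]) cube([600, 340, 20]);
translate([20, 0, 1340]) cube([600, 340, 20]);
translate([20, 0, 1500]) cube([600, 340, 20]);
translate([620, 0, 0]) cube([20, 340, 1520]);


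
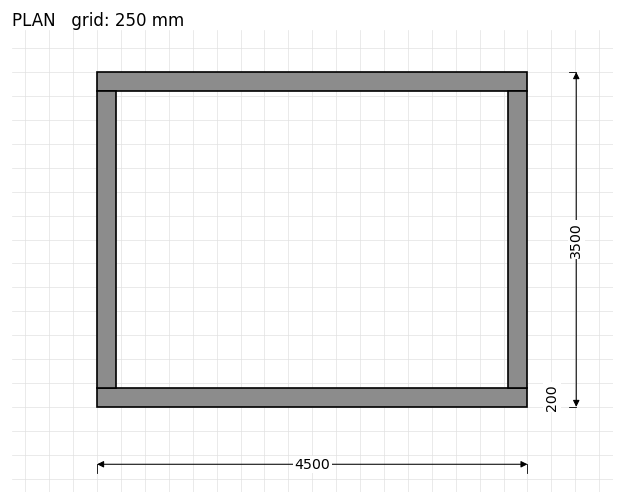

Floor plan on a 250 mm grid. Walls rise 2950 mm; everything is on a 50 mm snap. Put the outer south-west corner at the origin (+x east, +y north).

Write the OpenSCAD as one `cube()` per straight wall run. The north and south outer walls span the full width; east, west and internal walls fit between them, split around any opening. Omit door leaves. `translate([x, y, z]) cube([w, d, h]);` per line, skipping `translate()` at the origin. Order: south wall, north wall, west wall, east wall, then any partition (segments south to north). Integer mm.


cube([4500, 200, 2950]);
translate([0, 3300, 0]) cube([4500, 200, 2950]);
translate([0, 200, 0]) cube([200, 3100, 2950]);
translate([4300, 200, 0]) cube([200, 3100, 2950]);
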